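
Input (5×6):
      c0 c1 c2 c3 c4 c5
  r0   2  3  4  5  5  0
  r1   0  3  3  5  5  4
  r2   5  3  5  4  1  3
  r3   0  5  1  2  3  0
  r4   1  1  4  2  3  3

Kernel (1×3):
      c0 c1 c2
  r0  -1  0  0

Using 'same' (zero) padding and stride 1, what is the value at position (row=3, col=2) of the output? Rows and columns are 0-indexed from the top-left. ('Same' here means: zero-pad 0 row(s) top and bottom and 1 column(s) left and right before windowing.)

-5

The receptive field on the zero-padded input at this output position is [5 1 2]. Elementwise product with the kernel and sum: 5·-1.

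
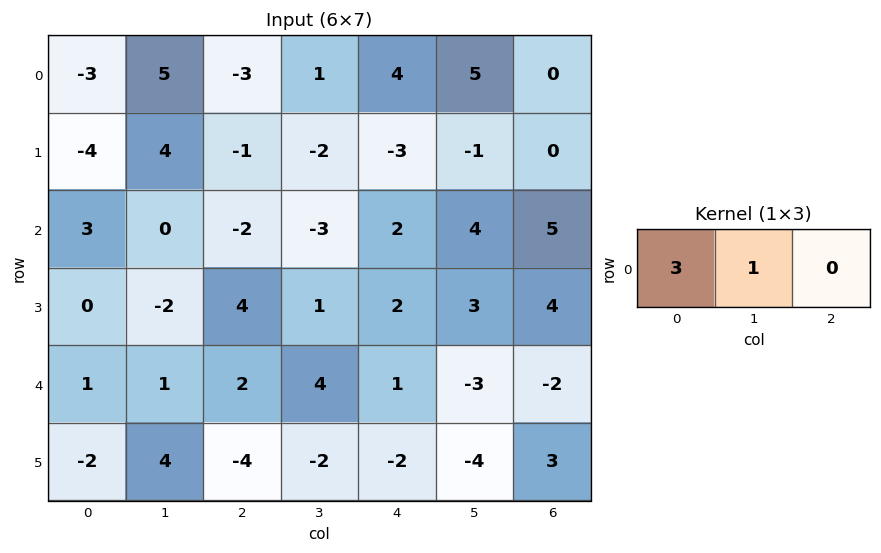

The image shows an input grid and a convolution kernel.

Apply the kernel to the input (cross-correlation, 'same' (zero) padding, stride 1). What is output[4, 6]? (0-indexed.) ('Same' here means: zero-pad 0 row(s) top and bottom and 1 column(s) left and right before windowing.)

-11

The receptive field on the zero-padded input at this output position is [-3 -2 0]. Elementwise product with the kernel and sum: -3·3 + -2·1.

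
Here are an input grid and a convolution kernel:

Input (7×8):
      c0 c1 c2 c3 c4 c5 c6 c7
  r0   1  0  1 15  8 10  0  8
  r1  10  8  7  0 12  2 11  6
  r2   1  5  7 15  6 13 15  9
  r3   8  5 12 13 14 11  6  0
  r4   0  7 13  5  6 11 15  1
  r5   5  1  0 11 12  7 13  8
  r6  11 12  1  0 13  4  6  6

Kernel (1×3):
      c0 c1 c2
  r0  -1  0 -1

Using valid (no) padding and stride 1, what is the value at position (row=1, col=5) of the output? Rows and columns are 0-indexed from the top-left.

-8

The receptive field on the input at this output position is [2 11 6]. Elementwise product with the kernel and sum: 2·-1 + 6·-1.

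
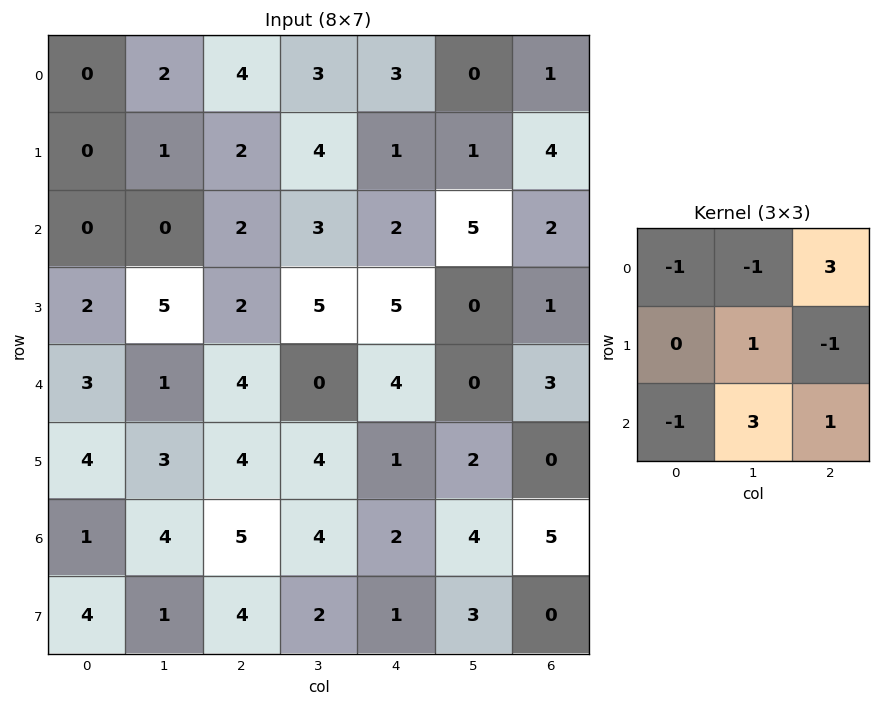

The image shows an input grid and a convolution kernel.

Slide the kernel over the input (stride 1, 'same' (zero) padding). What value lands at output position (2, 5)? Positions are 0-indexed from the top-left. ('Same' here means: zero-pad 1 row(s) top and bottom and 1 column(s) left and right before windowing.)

9

The receptive field on the zero-padded input at this output position is [1 1 4 / 2 5 2 / 5 0 1]. Elementwise product with the kernel and sum: 1·-1 + 1·-1 + 4·3 + 5·1 + 2·-1 + 5·-1 + 0·3 + 1·1.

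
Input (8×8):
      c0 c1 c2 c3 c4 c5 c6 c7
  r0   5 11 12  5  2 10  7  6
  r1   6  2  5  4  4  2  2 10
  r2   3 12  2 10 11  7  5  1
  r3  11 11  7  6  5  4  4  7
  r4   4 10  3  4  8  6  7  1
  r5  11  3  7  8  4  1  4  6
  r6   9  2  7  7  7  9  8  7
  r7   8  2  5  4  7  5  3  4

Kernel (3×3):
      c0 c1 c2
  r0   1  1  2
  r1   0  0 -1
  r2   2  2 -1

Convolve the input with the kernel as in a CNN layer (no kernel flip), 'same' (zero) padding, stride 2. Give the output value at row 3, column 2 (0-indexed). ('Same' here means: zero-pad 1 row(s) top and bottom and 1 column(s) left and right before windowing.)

22

The receptive field on the zero-padded input at this output position is [8 4 1 / 7 7 9 / 4 7 5]. Elementwise product with the kernel and sum: 8·1 + 4·1 + 1·2 + 9·-1 + 4·2 + 7·2 + 5·-1.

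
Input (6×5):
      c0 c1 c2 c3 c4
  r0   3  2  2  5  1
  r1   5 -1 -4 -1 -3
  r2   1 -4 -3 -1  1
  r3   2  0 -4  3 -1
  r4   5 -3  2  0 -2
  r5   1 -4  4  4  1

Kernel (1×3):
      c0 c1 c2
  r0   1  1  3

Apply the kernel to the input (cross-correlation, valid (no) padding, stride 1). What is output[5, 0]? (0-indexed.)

9

The receptive field on the input at this output position is [1 -4 4]. Elementwise product with the kernel and sum: 1·1 + -4·1 + 4·3.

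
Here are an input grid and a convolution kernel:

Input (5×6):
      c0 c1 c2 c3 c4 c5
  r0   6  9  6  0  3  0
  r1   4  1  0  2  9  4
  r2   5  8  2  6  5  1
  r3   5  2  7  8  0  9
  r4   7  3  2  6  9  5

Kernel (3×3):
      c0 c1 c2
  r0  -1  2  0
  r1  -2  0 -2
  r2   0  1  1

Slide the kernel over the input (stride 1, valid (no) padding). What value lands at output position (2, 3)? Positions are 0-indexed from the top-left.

The receptive field on the input at this output position is [6 5 1 / 8 0 9 / 6 9 5]. Elementwise product with the kernel and sum: 6·-1 + 5·2 + 8·-2 + 9·-2 + 9·1 + 5·1.

-16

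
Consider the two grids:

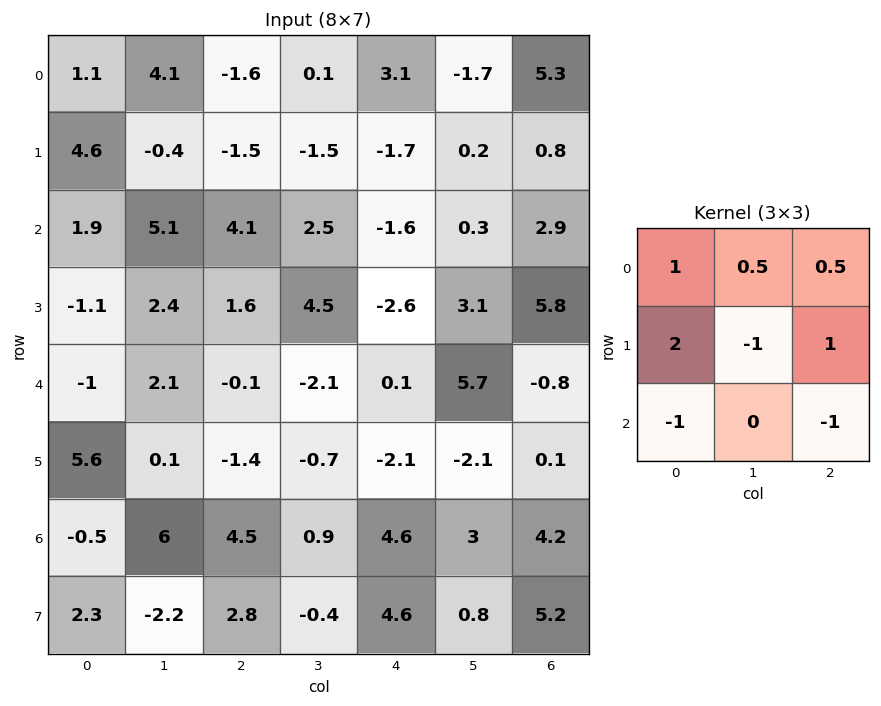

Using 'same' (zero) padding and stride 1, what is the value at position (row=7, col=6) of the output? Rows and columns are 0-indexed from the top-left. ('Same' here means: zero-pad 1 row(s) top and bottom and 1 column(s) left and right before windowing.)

The receptive field on the zero-padded input at this output position is [3 4.2 0 / 0.8 5.2 0 / 0 0 0]. Elementwise product with the kernel and sum: 3·1 + 4.2·0.5 + 0·0.5 + 0.8·2 + 5.2·-1 + 0·1 + 0·-1 + 0·-1.

1.5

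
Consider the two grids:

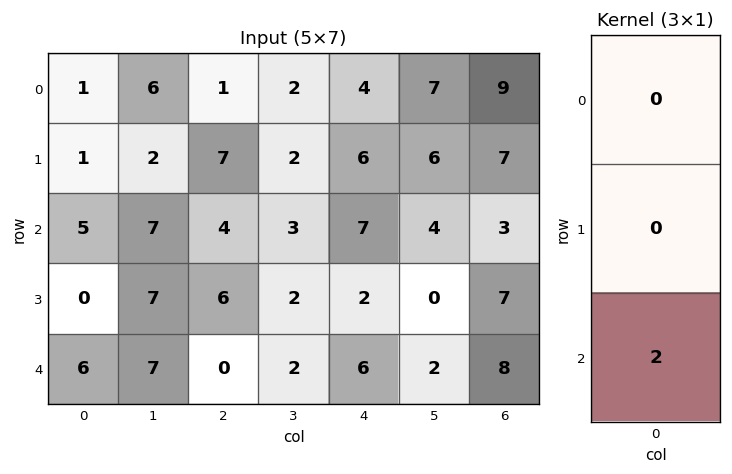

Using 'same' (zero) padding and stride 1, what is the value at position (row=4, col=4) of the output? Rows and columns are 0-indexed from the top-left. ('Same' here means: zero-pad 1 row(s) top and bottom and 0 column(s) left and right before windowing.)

The receptive field on the zero-padded input at this output position is [2 / 6 / 0]. Elementwise product with the kernel and sum: 0·2.

0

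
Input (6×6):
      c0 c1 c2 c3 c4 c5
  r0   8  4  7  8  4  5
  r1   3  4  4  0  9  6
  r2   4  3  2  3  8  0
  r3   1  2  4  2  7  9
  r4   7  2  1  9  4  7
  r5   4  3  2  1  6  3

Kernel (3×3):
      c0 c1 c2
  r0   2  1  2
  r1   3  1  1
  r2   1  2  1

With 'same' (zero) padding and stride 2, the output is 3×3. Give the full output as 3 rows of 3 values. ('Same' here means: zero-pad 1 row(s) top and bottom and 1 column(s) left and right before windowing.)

22 39 57
22 38 63
25 36 83

Output[0,0]: The receptive field on the zero-padded input at this output position is [0 0 0 / 0 8 4 / 0 3 4]. Elementwise product with the kernel and sum: 0·2 + 0·1 + 0·2 + 0·3 + 8·1 + 4·1 + 0·1 + 3·2 + 4·1.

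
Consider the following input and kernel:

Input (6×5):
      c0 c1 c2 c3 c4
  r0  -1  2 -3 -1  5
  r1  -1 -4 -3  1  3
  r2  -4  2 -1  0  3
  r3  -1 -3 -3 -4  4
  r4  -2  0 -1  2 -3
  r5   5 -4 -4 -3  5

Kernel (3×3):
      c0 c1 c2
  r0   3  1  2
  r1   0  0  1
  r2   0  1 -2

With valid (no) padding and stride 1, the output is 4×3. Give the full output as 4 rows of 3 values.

-6 1 -3
-11 -8 -11
-13 -4 15
-9 -16 -21

Output[0,0]: The receptive field on the input at this output position is [-1 2 -3 / -1 -4 -3 / -4 2 -1]. Elementwise product with the kernel and sum: -1·3 + 2·1 + -3·2 + -3·1 + 2·1 + -1·-2.
Output[0,1]: The receptive field on the input at this output position is [2 -3 -1 / -4 -3 1 / 2 -1 0]. Elementwise product with the kernel and sum: 2·3 + -3·1 + -1·2 + 1·1 + -1·1 + 0·-2.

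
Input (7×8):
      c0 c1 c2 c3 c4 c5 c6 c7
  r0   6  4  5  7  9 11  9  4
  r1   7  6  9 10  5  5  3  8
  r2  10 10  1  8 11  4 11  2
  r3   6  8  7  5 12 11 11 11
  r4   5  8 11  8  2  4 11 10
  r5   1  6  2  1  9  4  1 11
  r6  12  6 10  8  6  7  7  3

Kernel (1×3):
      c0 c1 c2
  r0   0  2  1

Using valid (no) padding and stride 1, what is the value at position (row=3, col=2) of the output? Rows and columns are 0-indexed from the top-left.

22

The receptive field on the input at this output position is [7 5 12]. Elementwise product with the kernel and sum: 5·2 + 12·1.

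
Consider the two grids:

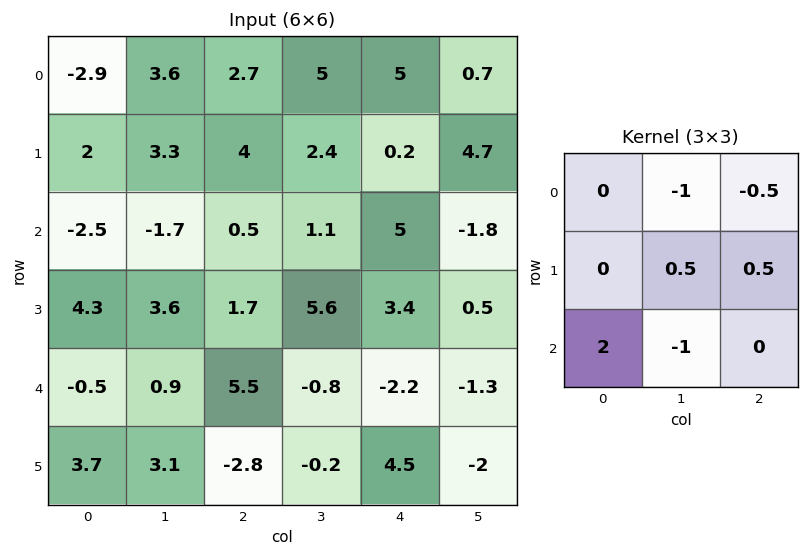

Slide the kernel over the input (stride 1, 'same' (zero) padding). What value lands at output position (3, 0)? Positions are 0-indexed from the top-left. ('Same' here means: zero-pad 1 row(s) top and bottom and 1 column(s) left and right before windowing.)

7.8

The receptive field on the zero-padded input at this output position is [0 -2.5 -1.7 / 0 4.3 3.6 / 0 -0.5 0.9]. Elementwise product with the kernel and sum: -2.5·-1 + -1.7·-0.5 + 4.3·0.5 + 3.6·0.5 + 0·2 + -0.5·-1.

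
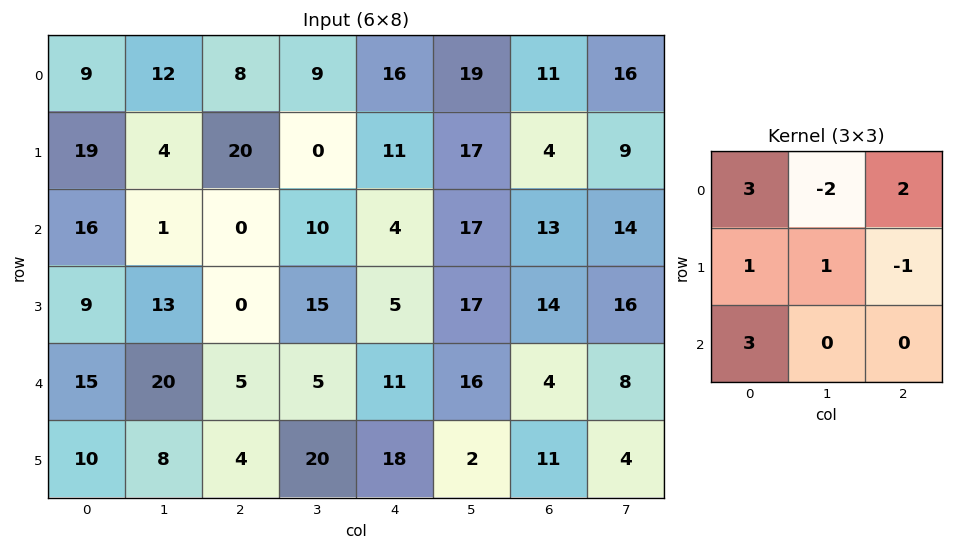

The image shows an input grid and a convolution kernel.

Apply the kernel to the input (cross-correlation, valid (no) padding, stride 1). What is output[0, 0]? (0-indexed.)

The receptive field on the input at this output position is [9 12 8 / 19 4 20 / 16 1 0]. Elementwise product with the kernel and sum: 9·3 + 12·-2 + 8·2 + 19·1 + 4·1 + 20·-1 + 16·3.

70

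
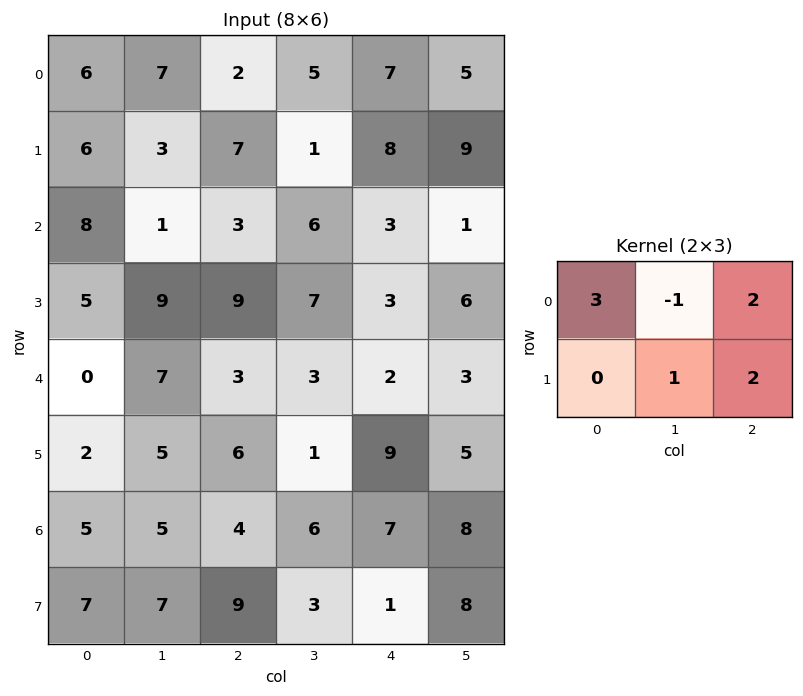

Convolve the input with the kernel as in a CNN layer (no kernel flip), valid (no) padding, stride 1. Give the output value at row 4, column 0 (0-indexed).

The receptive field on the input at this output position is [0 7 3 / 2 5 6]. Elementwise product with the kernel and sum: 0·3 + 7·-1 + 3·2 + 5·1 + 6·2.

16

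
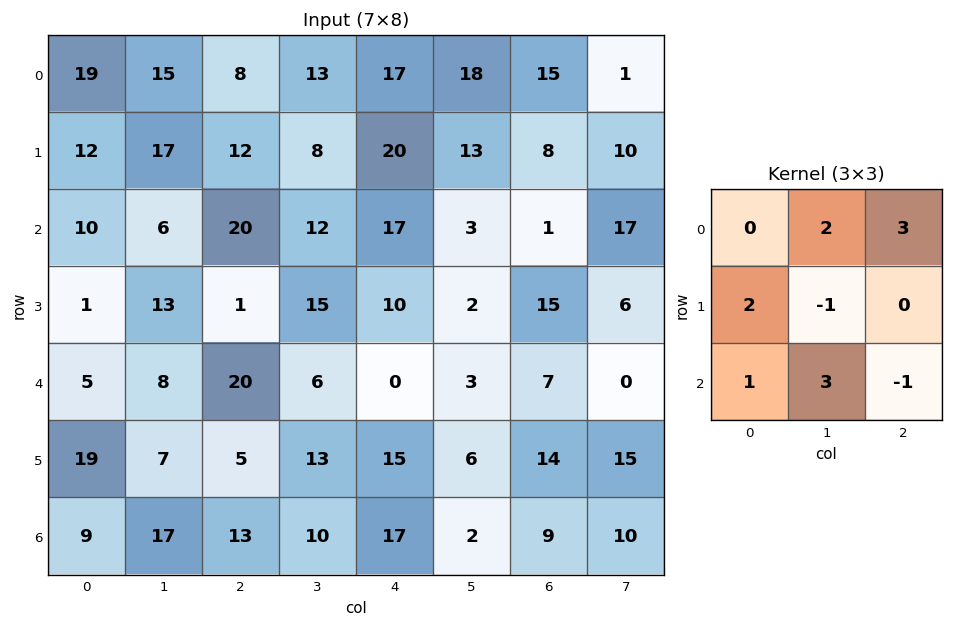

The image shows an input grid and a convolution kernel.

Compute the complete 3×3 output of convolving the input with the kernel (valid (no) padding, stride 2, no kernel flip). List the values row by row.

Output[0,0]: The receptive field on the input at this output position is [19 15 8 / 12 17 12 / 10 6 20]. Elementwise product with the kernel and sum: 15·2 + 8·3 + 12·2 + 17·-1 + 10·1 + 6·3 + 20·-1.
Output[0,1]: The receptive field on the input at this output position is [8 13 17 / 12 8 20 / 20 12 17]. Elementwise product with the kernel and sum: 13·2 + 17·3 + 12·2 + 8·-1 + 20·1 + 12·3 + 17·-1.

69 132 133
70 100 29
154 35 65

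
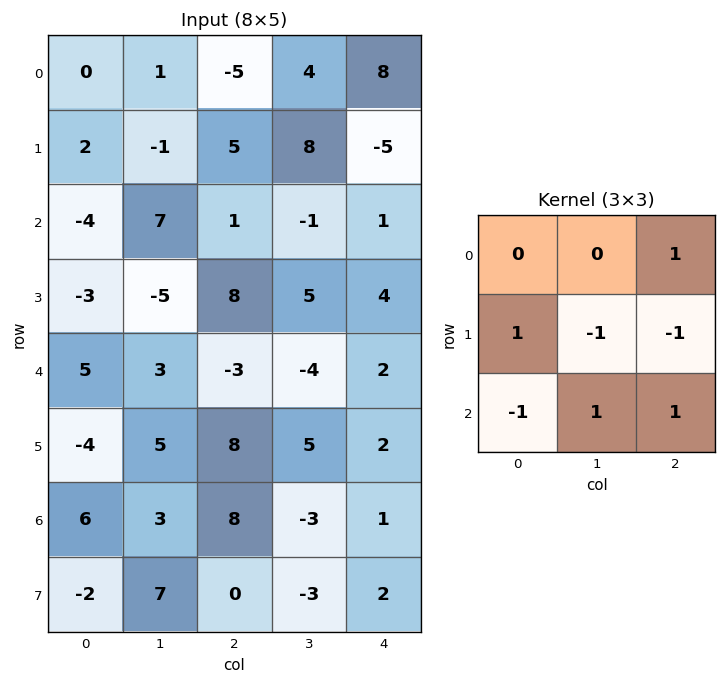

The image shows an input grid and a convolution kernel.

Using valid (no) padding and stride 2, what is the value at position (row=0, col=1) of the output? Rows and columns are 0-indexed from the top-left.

The receptive field on the input at this output position is [-5 4 8 / 5 8 -5 / 1 -1 1]. Elementwise product with the kernel and sum: 8·1 + 5·1 + 8·-1 + -5·-1 + 1·-1 + -1·1 + 1·1.

9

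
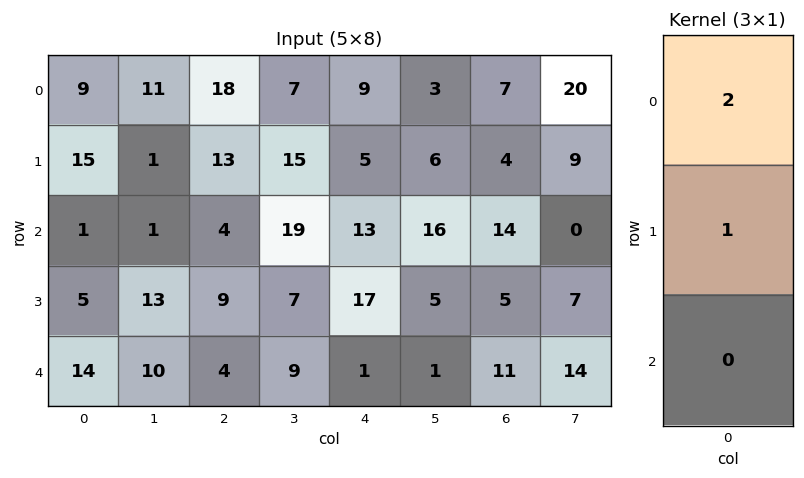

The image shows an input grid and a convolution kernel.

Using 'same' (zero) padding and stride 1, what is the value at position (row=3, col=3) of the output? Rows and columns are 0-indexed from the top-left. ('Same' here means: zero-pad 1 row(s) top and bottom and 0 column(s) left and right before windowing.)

The receptive field on the zero-padded input at this output position is [19 / 7 / 9]. Elementwise product with the kernel and sum: 19·2 + 7·1.

45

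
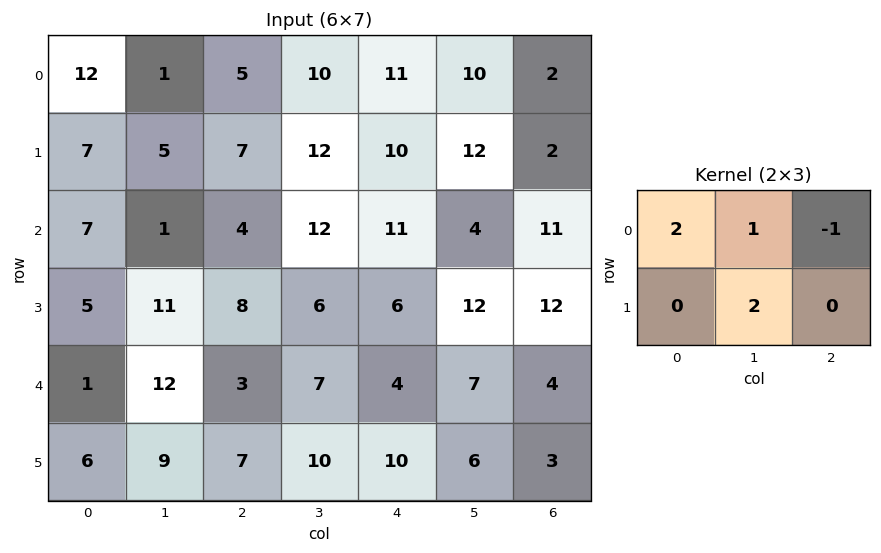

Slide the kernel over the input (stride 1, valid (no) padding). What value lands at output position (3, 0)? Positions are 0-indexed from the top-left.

The receptive field on the input at this output position is [5 11 8 / 1 12 3]. Elementwise product with the kernel and sum: 5·2 + 11·1 + 8·-1 + 12·2.

37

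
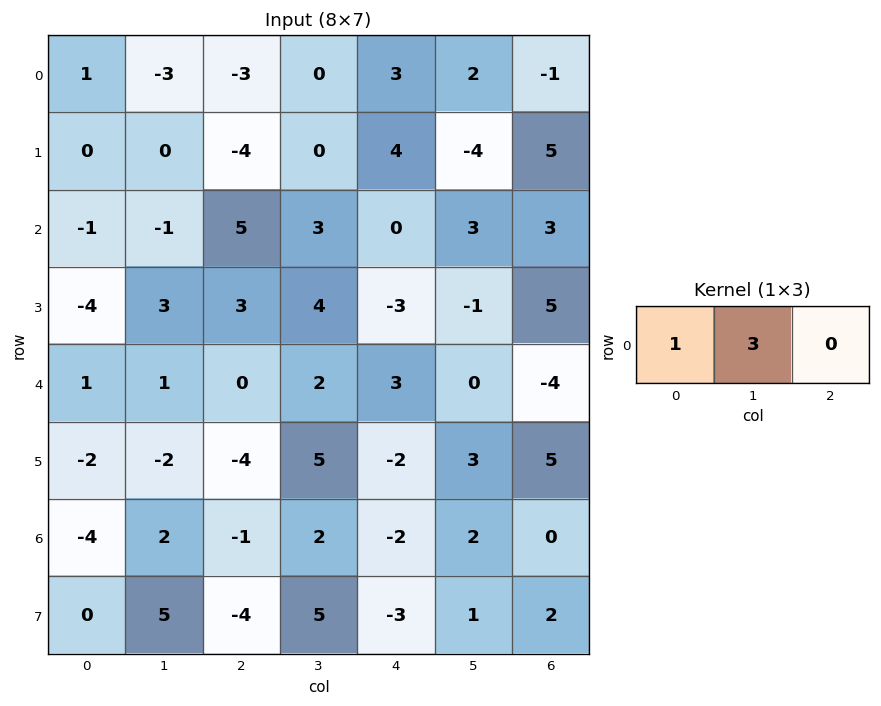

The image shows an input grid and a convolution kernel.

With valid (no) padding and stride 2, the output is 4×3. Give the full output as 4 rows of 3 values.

-8 -3 9
-4 14 9
4 6 3
2 5 4

Output[0,0]: The receptive field on the input at this output position is [1 -3 -3]. Elementwise product with the kernel and sum: 1·1 + -3·3.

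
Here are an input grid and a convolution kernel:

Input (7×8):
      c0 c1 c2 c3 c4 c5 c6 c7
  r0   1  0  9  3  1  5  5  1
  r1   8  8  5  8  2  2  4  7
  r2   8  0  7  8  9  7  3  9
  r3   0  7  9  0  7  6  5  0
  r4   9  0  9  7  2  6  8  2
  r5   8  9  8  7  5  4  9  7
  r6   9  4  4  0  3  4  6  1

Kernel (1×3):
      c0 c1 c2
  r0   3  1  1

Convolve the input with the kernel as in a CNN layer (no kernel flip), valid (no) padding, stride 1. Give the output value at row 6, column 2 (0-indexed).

The receptive field on the input at this output position is [4 0 3]. Elementwise product with the kernel and sum: 4·3 + 0·1 + 3·1.

15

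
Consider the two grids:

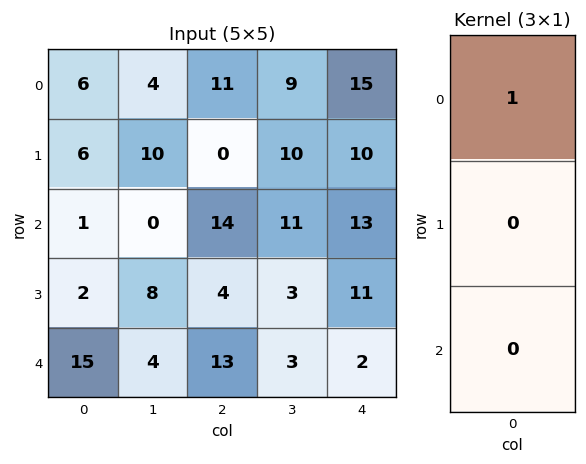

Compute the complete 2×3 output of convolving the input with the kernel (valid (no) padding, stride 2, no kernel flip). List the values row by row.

6 11 15
1 14 13

Output[0,0]: The receptive field on the input at this output position is [6 / 6 / 1]. Elementwise product with the kernel and sum: 6·1.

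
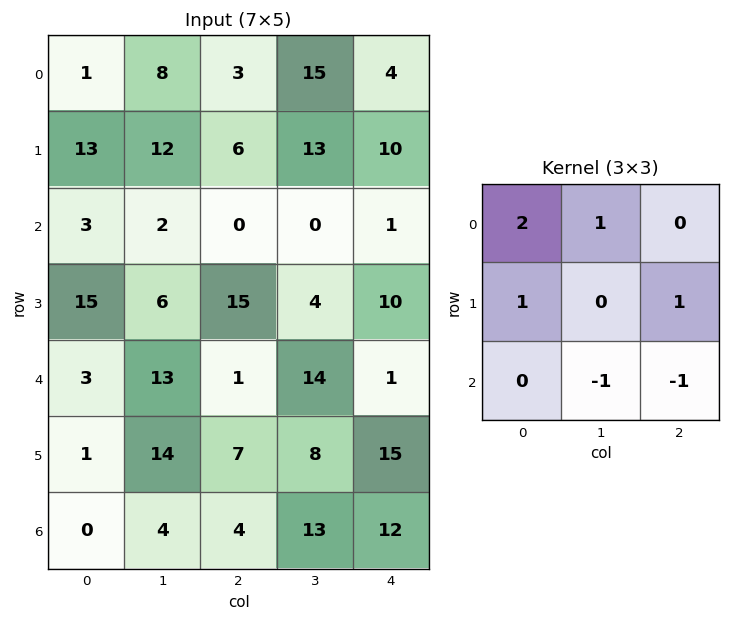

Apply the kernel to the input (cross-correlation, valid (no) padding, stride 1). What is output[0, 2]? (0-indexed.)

The receptive field on the input at this output position is [3 15 4 / 6 13 10 / 0 0 1]. Elementwise product with the kernel and sum: 3·2 + 15·1 + 6·1 + 10·1 + 0·-1 + 1·-1.

36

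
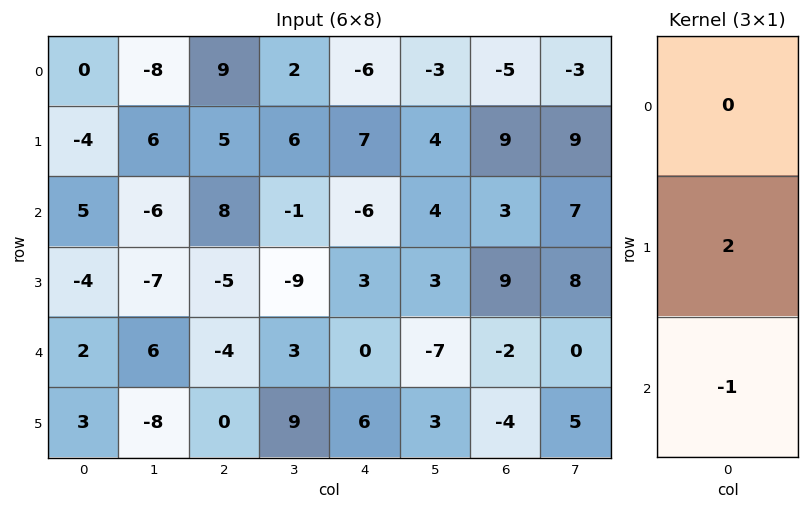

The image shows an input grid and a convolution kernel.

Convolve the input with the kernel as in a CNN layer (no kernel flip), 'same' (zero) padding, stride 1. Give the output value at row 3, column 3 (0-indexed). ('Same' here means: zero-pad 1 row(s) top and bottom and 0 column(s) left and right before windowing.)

The receptive field on the zero-padded input at this output position is [-1 / -9 / 3]. Elementwise product with the kernel and sum: -9·2 + 3·-1.

-21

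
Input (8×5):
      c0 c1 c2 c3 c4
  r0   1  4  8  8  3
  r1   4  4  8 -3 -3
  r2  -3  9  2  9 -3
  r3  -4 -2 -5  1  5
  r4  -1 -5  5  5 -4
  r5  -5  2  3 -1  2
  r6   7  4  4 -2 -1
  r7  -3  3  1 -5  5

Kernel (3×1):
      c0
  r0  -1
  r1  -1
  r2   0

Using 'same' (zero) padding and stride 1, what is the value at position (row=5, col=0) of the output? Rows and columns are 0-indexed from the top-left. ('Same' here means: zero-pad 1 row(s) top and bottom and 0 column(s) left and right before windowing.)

6

The receptive field on the zero-padded input at this output position is [-1 / -5 / 7]. Elementwise product with the kernel and sum: -1·-1 + -5·-1.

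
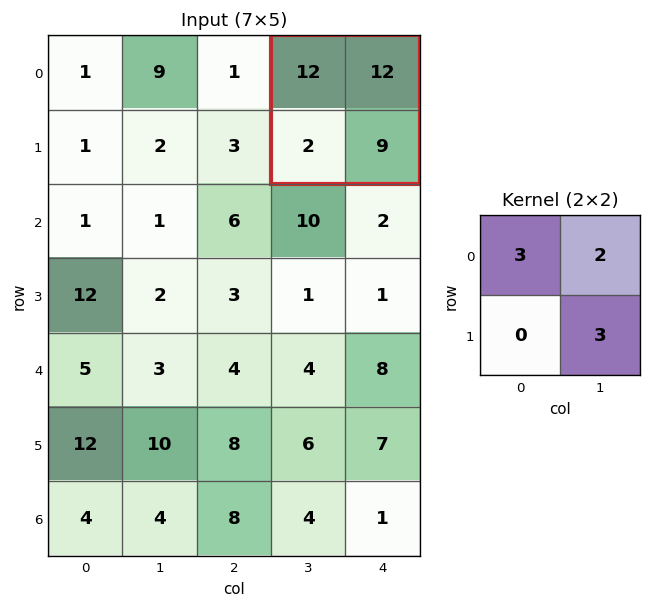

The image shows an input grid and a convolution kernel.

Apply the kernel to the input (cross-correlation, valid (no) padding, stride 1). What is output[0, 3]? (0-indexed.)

87

The receptive field on the input at this output position is [12 12 / 2 9]. Elementwise product with the kernel and sum: 12·3 + 12·2 + 9·3.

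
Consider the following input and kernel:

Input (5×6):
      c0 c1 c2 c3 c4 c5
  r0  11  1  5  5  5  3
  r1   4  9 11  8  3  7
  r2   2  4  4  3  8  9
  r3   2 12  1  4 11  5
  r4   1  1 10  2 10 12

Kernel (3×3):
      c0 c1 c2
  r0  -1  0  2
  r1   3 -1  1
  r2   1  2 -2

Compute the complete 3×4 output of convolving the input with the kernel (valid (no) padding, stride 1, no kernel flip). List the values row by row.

15 39 27 30
48 24 -1 32
-16 58 16 19

Output[0,0]: The receptive field on the input at this output position is [11 1 5 / 4 9 11 / 2 4 4]. Elementwise product with the kernel and sum: 11·-1 + 5·2 + 4·3 + 9·-1 + 11·1 + 2·1 + 4·2 + 4·-2.
Output[0,1]: The receptive field on the input at this output position is [1 5 5 / 9 11 8 / 4 4 3]. Elementwise product with the kernel and sum: 1·-1 + 5·2 + 9·3 + 11·-1 + 8·1 + 4·1 + 4·2 + 3·-2.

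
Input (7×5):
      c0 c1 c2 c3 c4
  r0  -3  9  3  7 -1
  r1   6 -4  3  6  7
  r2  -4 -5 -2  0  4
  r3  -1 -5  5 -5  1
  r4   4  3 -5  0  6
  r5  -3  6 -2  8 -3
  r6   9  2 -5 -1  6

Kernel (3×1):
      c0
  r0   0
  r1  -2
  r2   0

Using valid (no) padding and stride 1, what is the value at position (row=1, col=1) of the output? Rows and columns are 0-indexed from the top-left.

10

The receptive field on the input at this output position is [-4 / -5 / -5]. Elementwise product with the kernel and sum: -5·-2.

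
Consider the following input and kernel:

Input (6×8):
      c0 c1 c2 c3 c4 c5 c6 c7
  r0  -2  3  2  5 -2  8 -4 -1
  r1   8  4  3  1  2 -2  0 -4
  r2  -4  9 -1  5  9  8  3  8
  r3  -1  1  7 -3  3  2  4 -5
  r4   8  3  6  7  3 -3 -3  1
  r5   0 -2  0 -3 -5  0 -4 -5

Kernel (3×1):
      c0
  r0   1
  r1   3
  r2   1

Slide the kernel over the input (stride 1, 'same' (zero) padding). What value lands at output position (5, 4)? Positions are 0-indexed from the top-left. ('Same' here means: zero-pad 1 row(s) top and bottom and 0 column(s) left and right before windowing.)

The receptive field on the zero-padded input at this output position is [3 / -5 / 0]. Elementwise product with the kernel and sum: 3·1 + -5·3 + 0·1.

-12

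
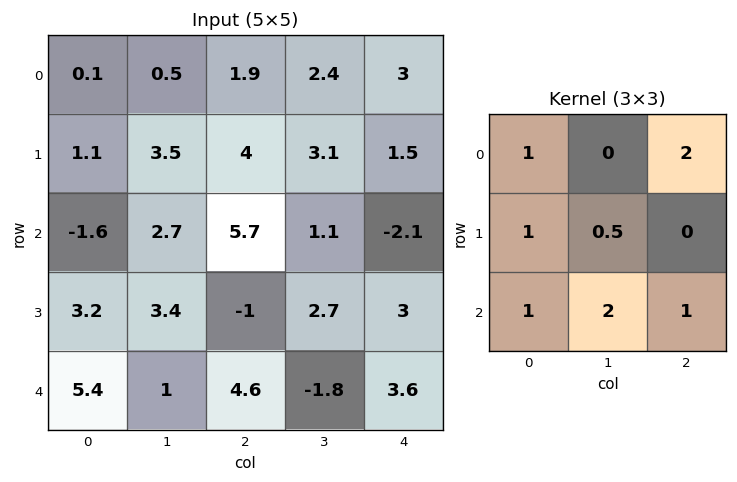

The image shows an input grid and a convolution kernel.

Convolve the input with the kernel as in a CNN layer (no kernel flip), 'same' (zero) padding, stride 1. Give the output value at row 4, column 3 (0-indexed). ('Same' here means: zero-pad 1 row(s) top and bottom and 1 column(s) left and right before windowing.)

8.7

The receptive field on the zero-padded input at this output position is [-1 2.7 3 / 4.6 -1.8 3.6 / 0 0 0]. Elementwise product with the kernel and sum: -1·1 + 3·2 + 4.6·1 + -1.8·0.5 + 0·1 + 0·2 + 0·1.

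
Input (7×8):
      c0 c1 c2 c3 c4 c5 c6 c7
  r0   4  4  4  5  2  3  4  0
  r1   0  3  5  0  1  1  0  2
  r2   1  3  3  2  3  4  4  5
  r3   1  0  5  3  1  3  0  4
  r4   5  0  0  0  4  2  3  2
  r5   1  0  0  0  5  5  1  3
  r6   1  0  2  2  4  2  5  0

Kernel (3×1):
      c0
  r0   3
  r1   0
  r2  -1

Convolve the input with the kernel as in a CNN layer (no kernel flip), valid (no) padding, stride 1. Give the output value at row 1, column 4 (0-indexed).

The receptive field on the input at this output position is [1 / 3 / 1]. Elementwise product with the kernel and sum: 1·3 + 1·-1.

2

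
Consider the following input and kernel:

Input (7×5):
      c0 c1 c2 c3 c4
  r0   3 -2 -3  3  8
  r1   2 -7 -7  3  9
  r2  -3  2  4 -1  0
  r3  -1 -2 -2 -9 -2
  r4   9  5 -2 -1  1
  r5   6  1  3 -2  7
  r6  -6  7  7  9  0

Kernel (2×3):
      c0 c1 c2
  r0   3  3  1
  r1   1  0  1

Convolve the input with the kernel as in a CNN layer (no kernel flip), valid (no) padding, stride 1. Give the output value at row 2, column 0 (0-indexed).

-2

The receptive field on the input at this output position is [-3 2 4 / -1 -2 -2]. Elementwise product with the kernel and sum: -3·3 + 2·3 + 4·1 + -1·1 + -2·1.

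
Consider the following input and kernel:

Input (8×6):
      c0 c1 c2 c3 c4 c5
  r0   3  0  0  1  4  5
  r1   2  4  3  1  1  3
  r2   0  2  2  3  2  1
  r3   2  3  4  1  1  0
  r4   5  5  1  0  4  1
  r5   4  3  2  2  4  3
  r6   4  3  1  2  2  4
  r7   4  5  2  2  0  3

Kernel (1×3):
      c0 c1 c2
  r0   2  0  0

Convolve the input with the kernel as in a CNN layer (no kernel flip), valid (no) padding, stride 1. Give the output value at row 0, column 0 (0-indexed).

6

The receptive field on the input at this output position is [3 0 0]. Elementwise product with the kernel and sum: 3·2.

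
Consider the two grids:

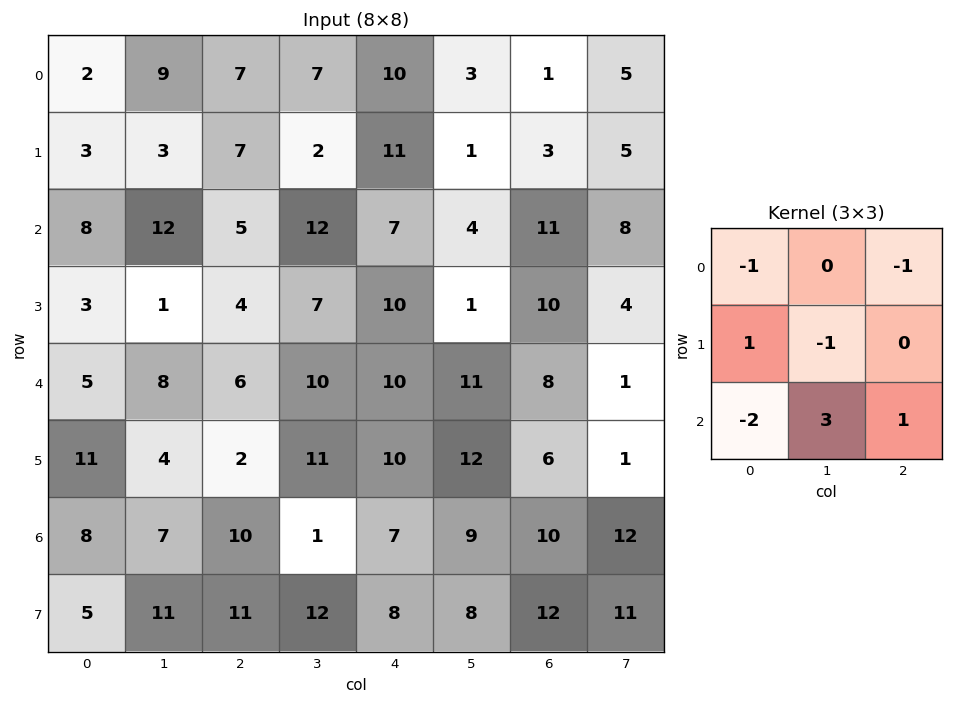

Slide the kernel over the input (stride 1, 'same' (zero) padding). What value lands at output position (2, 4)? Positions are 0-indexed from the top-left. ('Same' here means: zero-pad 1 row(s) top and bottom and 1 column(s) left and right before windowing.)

19

The receptive field on the zero-padded input at this output position is [2 11 1 / 12 7 4 / 7 10 1]. Elementwise product with the kernel and sum: 2·-1 + 1·-1 + 12·1 + 7·-1 + 7·-2 + 10·3 + 1·1.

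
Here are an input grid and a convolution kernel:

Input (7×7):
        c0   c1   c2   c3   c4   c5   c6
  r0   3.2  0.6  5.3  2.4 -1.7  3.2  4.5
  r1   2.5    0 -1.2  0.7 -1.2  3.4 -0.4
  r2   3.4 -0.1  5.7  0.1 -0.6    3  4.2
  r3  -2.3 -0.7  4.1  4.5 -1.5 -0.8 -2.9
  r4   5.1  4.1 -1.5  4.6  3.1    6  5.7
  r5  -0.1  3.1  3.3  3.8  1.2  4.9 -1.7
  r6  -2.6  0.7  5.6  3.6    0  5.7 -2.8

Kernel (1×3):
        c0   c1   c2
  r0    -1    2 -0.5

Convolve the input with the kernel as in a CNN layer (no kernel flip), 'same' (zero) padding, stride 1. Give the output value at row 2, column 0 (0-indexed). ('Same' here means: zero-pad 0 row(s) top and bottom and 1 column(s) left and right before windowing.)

6.85

The receptive field on the zero-padded input at this output position is [0 3.4 -0.1]. Elementwise product with the kernel and sum: 0·-1 + 3.4·2 + -0.1·-0.5.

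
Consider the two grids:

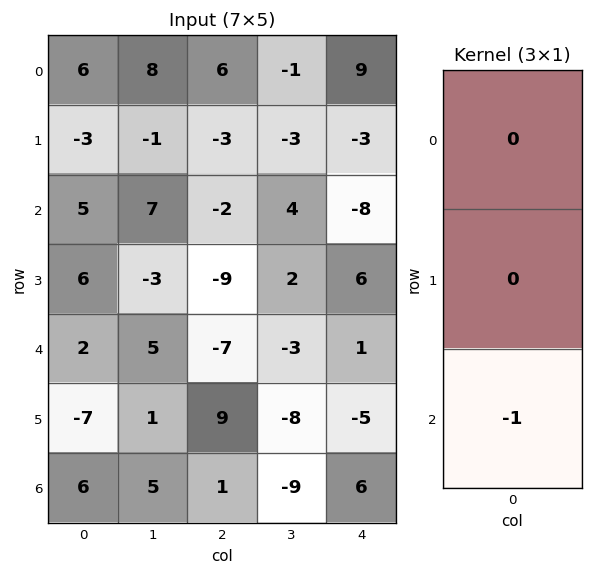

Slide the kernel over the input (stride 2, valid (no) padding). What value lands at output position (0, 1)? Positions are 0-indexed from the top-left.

The receptive field on the input at this output position is [6 / -3 / -2]. Elementwise product with the kernel and sum: -2·-1.

2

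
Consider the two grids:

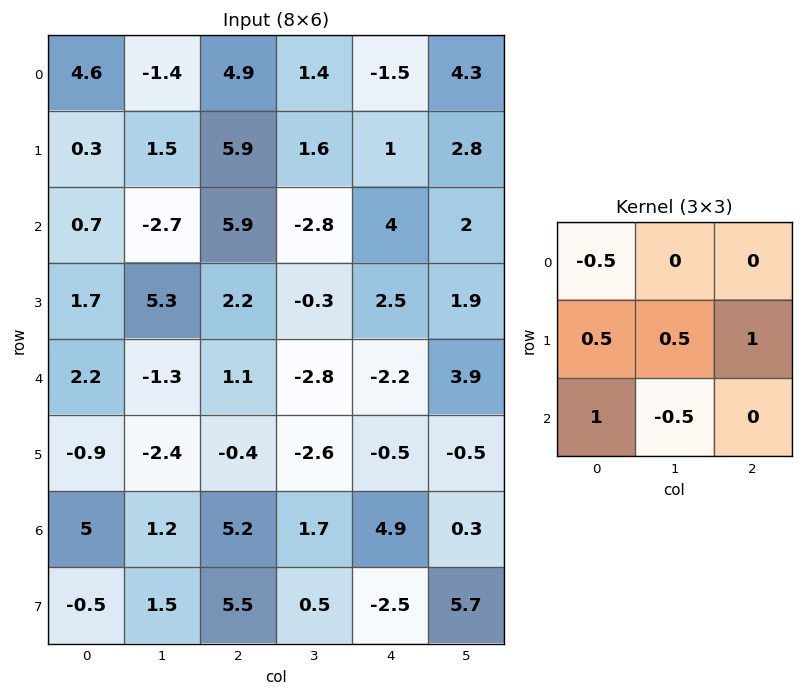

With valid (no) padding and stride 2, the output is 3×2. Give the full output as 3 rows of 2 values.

6.55 9.6
8.2 3
1.25 1.8

Output[0,0]: The receptive field on the input at this output position is [4.6 -1.4 4.9 / 0.3 1.5 5.9 / 0.7 -2.7 5.9]. Elementwise product with the kernel and sum: 4.6·-0.5 + 0.3·0.5 + 1.5·0.5 + 5.9·1 + 0.7·1 + -2.7·-0.5.
Output[0,1]: The receptive field on the input at this output position is [4.9 1.4 -1.5 / 5.9 1.6 1 / 5.9 -2.8 4]. Elementwise product with the kernel and sum: 4.9·-0.5 + 5.9·0.5 + 1.6·0.5 + 1·1 + 5.9·1 + -2.8·-0.5.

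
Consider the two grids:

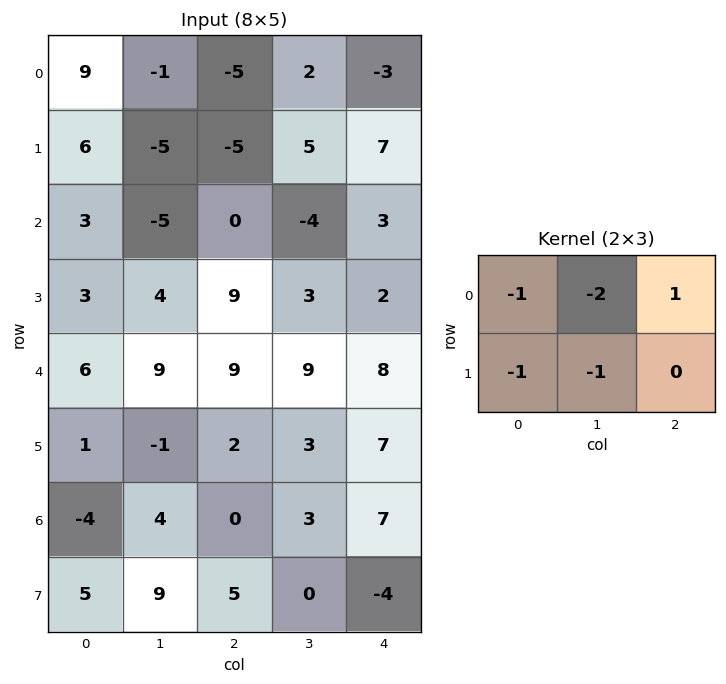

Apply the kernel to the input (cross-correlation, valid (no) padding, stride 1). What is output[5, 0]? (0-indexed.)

The receptive field on the input at this output position is [1 -1 2 / -4 4 0]. Elementwise product with the kernel and sum: 1·-1 + -1·-2 + 2·1 + -4·-1 + 4·-1.

3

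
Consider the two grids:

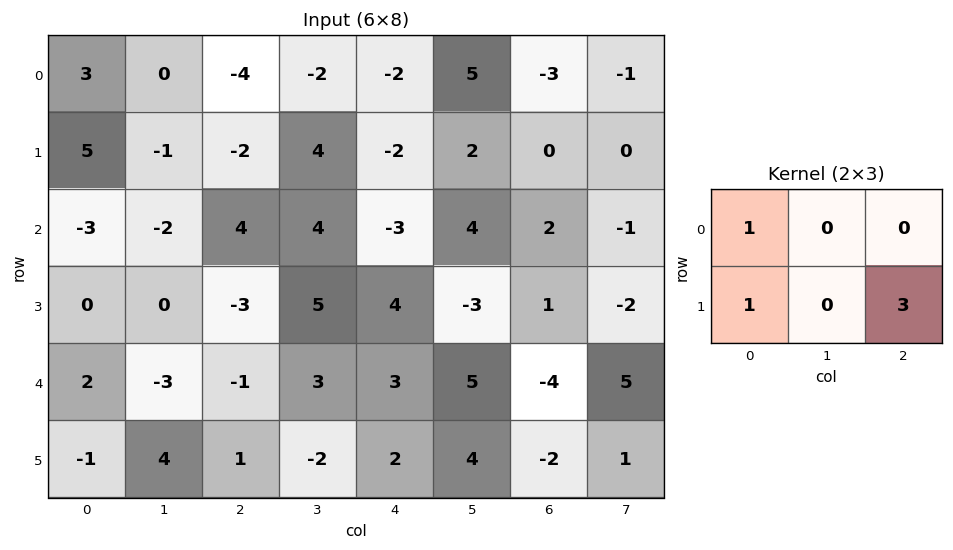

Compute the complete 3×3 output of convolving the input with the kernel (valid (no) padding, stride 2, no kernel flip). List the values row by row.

Output[0,0]: The receptive field on the input at this output position is [3 0 -4 / 5 -1 -2]. Elementwise product with the kernel and sum: 3·1 + 5·1 + -2·3.
Output[0,1]: The receptive field on the input at this output position is [-4 -2 -2 / -2 4 -2]. Elementwise product with the kernel and sum: -4·1 + -2·1 + -2·3.

2 -12 -4
-12 13 4
4 6 -1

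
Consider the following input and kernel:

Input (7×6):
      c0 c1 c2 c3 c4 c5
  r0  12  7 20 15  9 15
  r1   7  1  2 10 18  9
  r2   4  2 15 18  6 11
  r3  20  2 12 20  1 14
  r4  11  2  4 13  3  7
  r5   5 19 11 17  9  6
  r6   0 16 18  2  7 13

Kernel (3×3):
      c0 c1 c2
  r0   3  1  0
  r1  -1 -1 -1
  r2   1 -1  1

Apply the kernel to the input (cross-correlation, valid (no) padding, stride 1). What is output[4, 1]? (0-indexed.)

-37

The receptive field on the input at this output position is [2 4 13 / 19 11 17 / 16 18 2]. Elementwise product with the kernel and sum: 2·3 + 4·1 + 19·-1 + 11·-1 + 17·-1 + 16·1 + 18·-1 + 2·1.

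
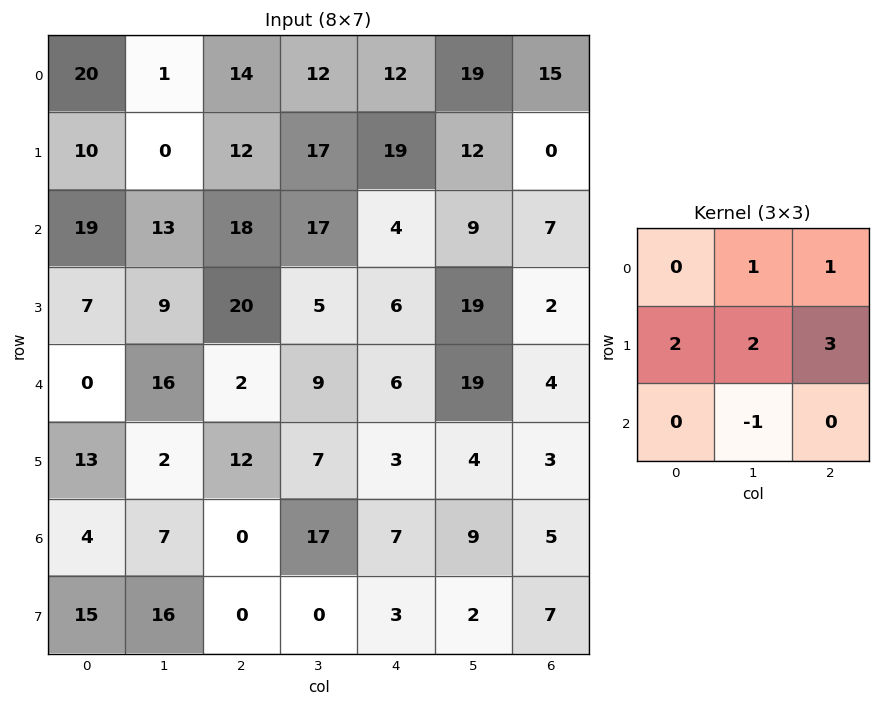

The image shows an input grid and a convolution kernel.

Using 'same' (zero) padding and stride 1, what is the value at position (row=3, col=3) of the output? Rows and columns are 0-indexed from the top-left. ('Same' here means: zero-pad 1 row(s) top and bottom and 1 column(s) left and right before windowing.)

80

The receptive field on the zero-padded input at this output position is [18 17 4 / 20 5 6 / 2 9 6]. Elementwise product with the kernel and sum: 17·1 + 4·1 + 20·2 + 5·2 + 6·3 + 9·-1.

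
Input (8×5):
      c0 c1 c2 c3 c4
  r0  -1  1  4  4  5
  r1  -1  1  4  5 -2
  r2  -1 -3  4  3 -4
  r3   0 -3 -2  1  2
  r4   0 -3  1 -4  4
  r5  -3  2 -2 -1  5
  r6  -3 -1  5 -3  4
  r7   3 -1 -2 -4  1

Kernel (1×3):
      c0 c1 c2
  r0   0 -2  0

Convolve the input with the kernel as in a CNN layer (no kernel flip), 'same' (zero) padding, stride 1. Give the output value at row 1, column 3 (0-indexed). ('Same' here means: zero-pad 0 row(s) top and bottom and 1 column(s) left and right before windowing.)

The receptive field on the zero-padded input at this output position is [4 5 -2]. Elementwise product with the kernel and sum: 5·-2.

-10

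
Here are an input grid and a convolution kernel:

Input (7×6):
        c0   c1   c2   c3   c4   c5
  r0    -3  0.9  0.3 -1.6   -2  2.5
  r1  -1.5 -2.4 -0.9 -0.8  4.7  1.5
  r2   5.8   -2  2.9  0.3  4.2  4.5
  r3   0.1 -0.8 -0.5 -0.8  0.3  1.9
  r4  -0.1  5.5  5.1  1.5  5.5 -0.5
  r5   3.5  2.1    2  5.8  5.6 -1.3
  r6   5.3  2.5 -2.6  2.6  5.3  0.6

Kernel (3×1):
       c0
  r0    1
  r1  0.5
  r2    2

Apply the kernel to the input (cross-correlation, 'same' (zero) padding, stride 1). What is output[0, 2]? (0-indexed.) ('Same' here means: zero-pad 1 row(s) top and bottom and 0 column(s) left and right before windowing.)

-1.65

The receptive field on the zero-padded input at this output position is [0 / 0.3 / -0.9]. Elementwise product with the kernel and sum: 0·1 + 0.3·0.5 + -0.9·2.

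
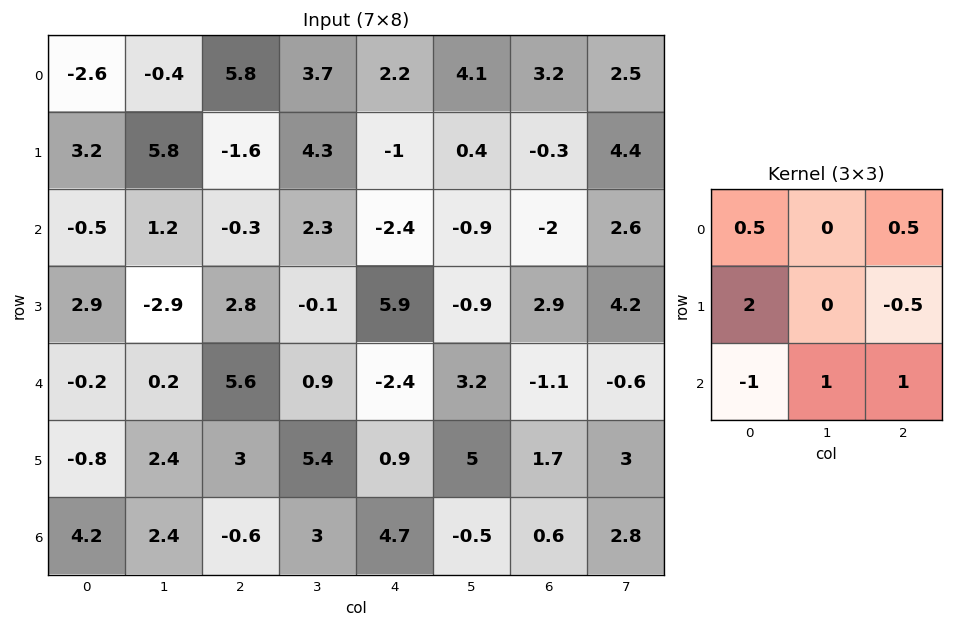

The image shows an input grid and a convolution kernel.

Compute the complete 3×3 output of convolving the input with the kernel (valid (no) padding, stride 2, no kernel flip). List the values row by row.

10.2 1.5 0.35
10 -5.8 12.65
-2.8 15.45 -5.4

Output[0,0]: The receptive field on the input at this output position is [-2.6 -0.4 5.8 / 3.2 5.8 -1.6 / -0.5 1.2 -0.3]. Elementwise product with the kernel and sum: -2.6·0.5 + 5.8·0.5 + 3.2·2 + -1.6·-0.5 + -0.5·-1 + 1.2·1 + -0.3·1.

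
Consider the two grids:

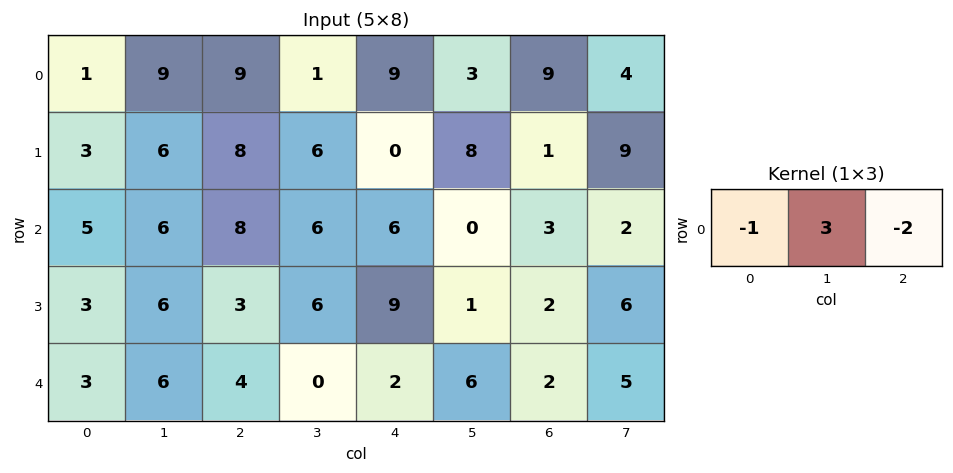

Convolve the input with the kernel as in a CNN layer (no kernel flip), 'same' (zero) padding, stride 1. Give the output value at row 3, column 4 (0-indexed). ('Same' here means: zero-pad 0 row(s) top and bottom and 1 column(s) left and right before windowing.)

19

The receptive field on the zero-padded input at this output position is [6 9 1]. Elementwise product with the kernel and sum: 6·-1 + 9·3 + 1·-2.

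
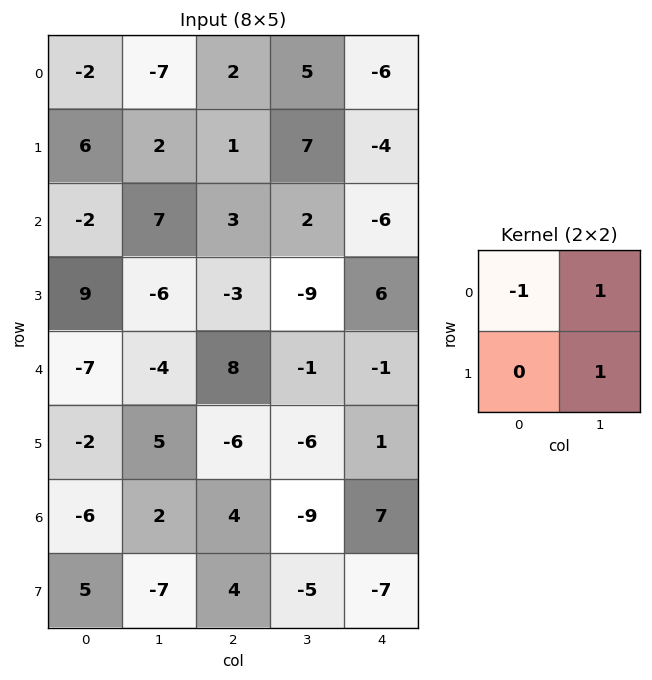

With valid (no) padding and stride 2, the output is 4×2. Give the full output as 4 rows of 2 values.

-3 10
3 -10
8 -15
1 -18

Output[0,0]: The receptive field on the input at this output position is [-2 -7 / 6 2]. Elementwise product with the kernel and sum: -2·-1 + -7·1 + 2·1.
Output[0,1]: The receptive field on the input at this output position is [2 5 / 1 7]. Elementwise product with the kernel and sum: 2·-1 + 5·1 + 7·1.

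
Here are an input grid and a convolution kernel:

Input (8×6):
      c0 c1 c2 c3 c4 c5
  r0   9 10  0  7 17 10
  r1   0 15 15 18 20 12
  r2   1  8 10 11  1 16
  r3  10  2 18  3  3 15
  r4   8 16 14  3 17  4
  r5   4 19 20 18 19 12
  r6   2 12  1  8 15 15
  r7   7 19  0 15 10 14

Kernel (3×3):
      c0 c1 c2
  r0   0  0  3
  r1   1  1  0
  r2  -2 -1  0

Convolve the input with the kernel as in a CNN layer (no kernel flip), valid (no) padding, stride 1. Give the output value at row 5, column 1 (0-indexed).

29

The receptive field on the input at this output position is [19 20 18 / 12 1 8 / 19 0 15]. Elementwise product with the kernel and sum: 18·3 + 12·1 + 1·1 + 19·-2 + 0·-1.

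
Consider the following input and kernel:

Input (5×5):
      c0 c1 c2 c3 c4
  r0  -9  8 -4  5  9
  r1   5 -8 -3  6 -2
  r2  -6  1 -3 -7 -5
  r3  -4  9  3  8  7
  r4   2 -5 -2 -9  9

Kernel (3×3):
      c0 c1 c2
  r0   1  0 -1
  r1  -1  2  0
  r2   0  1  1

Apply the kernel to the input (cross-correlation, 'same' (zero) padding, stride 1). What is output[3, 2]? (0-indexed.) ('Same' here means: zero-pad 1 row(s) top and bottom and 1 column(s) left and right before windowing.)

The receptive field on the zero-padded input at this output position is [1 -3 -7 / 9 3 8 / -5 -2 -9]. Elementwise product with the kernel and sum: 1·1 + -7·-1 + 9·-1 + 3·2 + -2·1 + -9·1.

-6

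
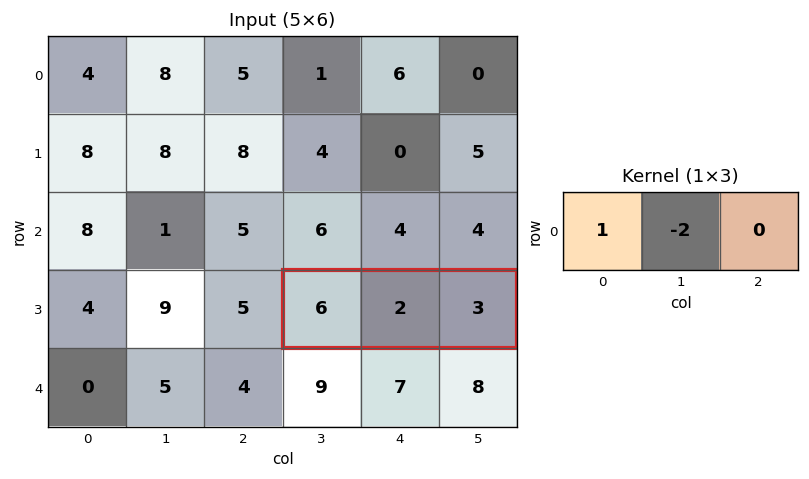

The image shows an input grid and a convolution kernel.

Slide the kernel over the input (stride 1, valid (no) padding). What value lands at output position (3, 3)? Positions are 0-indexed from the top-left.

2

The receptive field on the input at this output position is [6 2 3]. Elementwise product with the kernel and sum: 6·1 + 2·-2.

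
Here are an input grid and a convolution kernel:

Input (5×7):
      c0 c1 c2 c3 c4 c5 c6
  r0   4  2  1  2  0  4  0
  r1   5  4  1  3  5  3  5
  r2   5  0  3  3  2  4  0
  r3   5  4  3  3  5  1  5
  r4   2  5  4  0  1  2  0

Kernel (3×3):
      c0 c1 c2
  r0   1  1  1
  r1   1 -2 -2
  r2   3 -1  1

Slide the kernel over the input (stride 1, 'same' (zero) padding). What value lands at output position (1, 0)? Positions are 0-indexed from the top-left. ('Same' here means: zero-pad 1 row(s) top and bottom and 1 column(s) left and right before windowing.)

The receptive field on the zero-padded input at this output position is [0 4 2 / 0 5 4 / 0 5 0]. Elementwise product with the kernel and sum: 0·1 + 4·1 + 2·1 + 0·1 + 5·-2 + 4·-2 + 0·3 + 5·-1 + 0·1.

-17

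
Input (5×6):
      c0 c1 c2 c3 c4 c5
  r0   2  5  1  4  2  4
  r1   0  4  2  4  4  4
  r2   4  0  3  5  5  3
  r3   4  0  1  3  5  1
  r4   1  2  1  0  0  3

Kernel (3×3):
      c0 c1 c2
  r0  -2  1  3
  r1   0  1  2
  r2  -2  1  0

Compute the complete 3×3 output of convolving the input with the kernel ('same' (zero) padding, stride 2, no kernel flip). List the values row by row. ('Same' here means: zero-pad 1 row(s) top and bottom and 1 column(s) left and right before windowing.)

Output[0,0]: The receptive field on the zero-padded input at this output position is [0 0 0 / 0 2 5 / 0 0 4]. Elementwise product with the kernel and sum: 0·-2 + 0·1 + 0·3 + 2·1 + 5·2 + 0·-2 + 0·1.
Output[0,1]: The receptive field on the zero-padded input at this output position is [0 0 0 / 5 1 4 / 4 2 4]. Elementwise product with the kernel and sum: 0·-2 + 0·1 + 0·3 + 1·1 + 4·2 + 4·-2 + 2·1.

12 3 6
20 20 18
9 11 8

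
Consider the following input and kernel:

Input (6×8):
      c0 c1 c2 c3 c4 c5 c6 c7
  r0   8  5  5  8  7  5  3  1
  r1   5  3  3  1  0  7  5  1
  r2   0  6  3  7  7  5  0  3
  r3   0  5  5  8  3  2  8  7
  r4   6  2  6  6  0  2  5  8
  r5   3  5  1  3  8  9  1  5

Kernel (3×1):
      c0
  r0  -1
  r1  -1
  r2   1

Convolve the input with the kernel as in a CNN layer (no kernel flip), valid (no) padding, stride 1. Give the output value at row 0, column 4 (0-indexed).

The receptive field on the input at this output position is [7 / 0 / 7]. Elementwise product with the kernel and sum: 7·-1 + 0·-1 + 7·1.

0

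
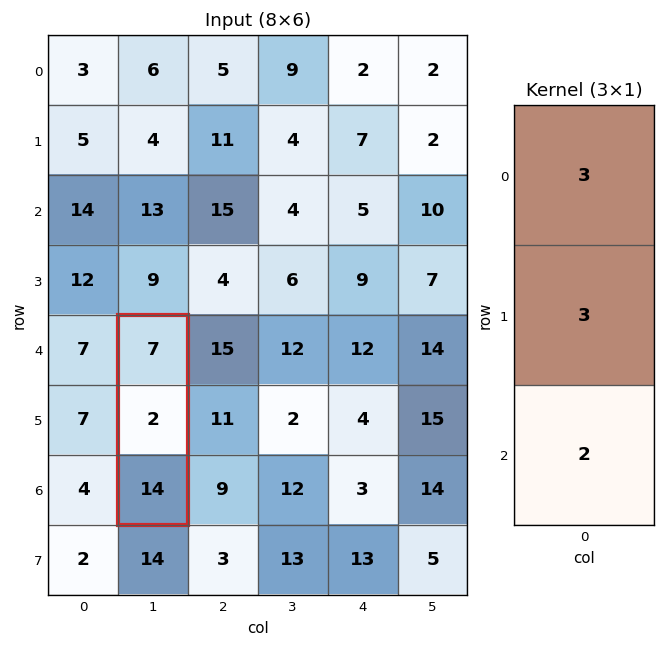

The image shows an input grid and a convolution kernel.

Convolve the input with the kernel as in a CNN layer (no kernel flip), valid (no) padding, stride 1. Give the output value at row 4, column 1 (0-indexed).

55

The receptive field on the input at this output position is [7 / 2 / 14]. Elementwise product with the kernel and sum: 7·3 + 2·3 + 14·2.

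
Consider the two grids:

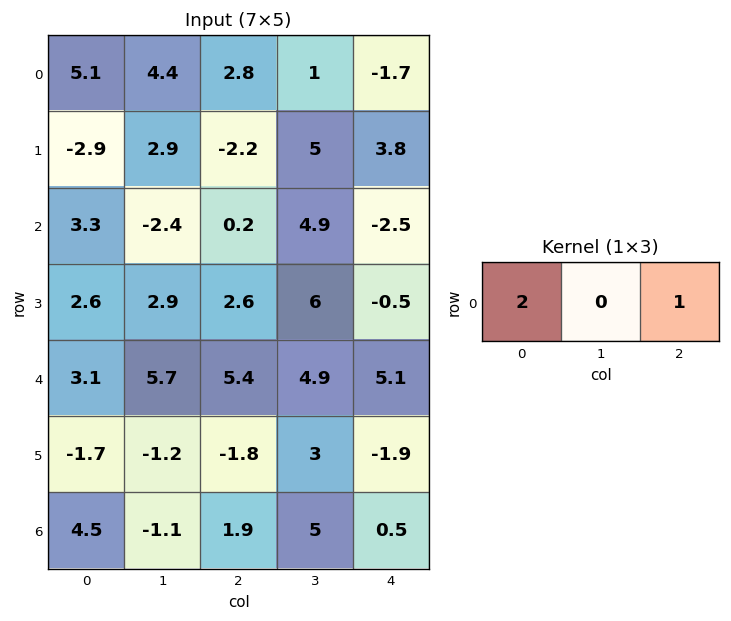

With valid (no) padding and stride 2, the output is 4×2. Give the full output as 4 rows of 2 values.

13 3.9
6.8 -2.1
11.6 15.9
10.9 4.3

Output[0,0]: The receptive field on the input at this output position is [5.1 4.4 2.8]. Elementwise product with the kernel and sum: 5.1·2 + 2.8·1.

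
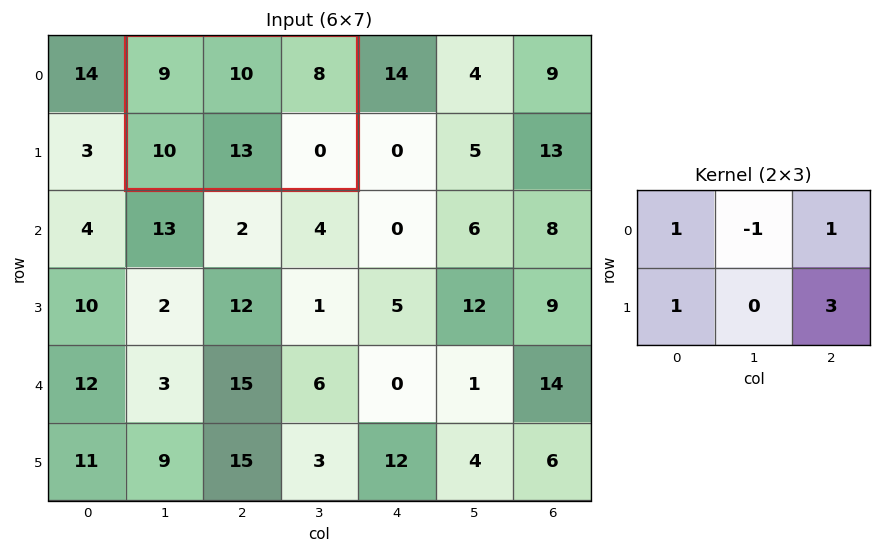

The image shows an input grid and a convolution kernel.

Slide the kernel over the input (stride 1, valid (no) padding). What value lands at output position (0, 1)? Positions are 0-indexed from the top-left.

The receptive field on the input at this output position is [9 10 8 / 10 13 0]. Elementwise product with the kernel and sum: 9·1 + 10·-1 + 8·1 + 10·1 + 0·3.

17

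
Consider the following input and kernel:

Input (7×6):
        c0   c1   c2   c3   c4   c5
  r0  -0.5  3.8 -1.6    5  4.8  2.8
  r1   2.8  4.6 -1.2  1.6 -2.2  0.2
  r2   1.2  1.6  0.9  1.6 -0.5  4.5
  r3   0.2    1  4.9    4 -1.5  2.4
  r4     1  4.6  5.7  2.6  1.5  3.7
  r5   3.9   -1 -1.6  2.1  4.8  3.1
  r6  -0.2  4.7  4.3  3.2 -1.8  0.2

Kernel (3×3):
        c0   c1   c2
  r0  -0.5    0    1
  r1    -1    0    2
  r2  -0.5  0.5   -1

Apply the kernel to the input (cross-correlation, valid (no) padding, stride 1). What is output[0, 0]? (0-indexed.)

-7.25

The receptive field on the input at this output position is [-0.5 3.8 -1.6 / 2.8 4.6 -1.2 / 1.2 1.6 0.9]. Elementwise product with the kernel and sum: -0.5·-0.5 + -1.6·1 + 2.8·-1 + -1.2·2 + 1.2·-0.5 + 1.6·0.5 + 0.9·-1.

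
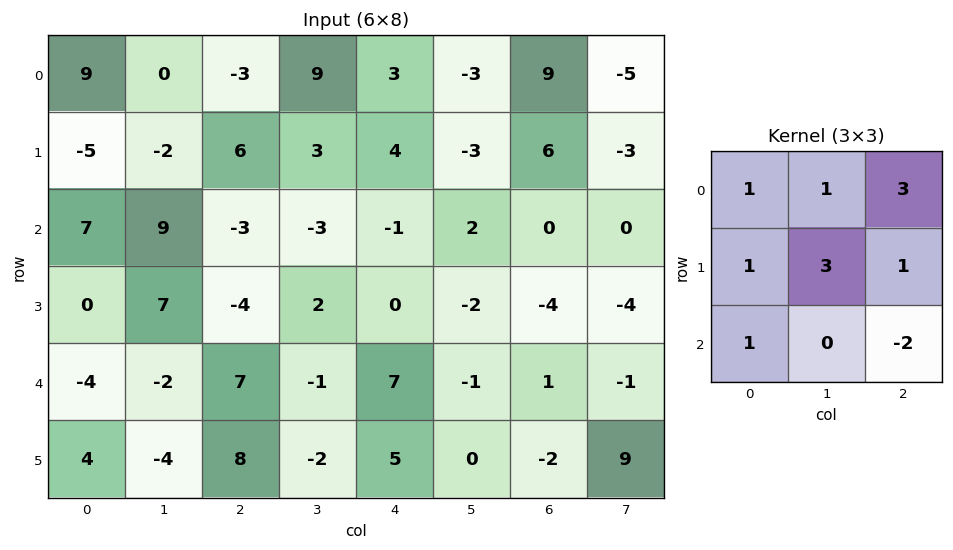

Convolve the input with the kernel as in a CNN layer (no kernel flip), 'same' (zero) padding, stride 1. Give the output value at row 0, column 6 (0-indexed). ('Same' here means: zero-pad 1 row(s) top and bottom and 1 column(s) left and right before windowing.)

22

The receptive field on the zero-padded input at this output position is [0 0 0 / -3 9 -5 / -3 6 -3]. Elementwise product with the kernel and sum: 0·1 + 0·1 + 0·3 + -3·1 + 9·3 + -5·1 + -3·1 + -3·-2.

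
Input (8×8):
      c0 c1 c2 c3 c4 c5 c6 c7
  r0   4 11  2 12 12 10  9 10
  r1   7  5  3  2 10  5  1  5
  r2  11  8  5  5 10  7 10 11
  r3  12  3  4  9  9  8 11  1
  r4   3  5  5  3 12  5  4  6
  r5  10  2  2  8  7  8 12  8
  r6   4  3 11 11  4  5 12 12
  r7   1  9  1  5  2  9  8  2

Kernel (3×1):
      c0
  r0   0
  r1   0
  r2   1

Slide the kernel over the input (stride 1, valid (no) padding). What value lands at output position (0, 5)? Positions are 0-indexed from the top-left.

7

The receptive field on the input at this output position is [10 / 5 / 7]. Elementwise product with the kernel and sum: 7·1.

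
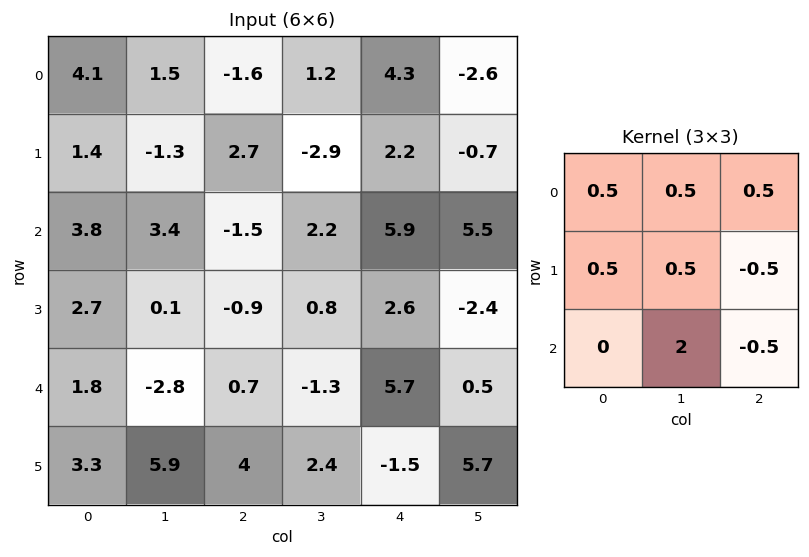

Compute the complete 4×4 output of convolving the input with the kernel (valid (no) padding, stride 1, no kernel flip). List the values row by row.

Output[0,0]: The receptive field on the input at this output position is [4.1 1.5 -1.6 / 1.4 -1.3 2.7 / 3.8 3.4 -1.5]. Elementwise product with the kernel and sum: 4.1·0.5 + 1.5·0.5 + -1.6·0.5 + 1.4·0.5 + -1.3·0.5 + 2.7·-0.5 + 3.4·2 + -1.5·-0.5.

8.25 -1.4 2.2 10.5
6.4 -3.1 -1.3 7
-1.25 3.3 -3.5 20.85
9.9 6.4 3.65 -3.4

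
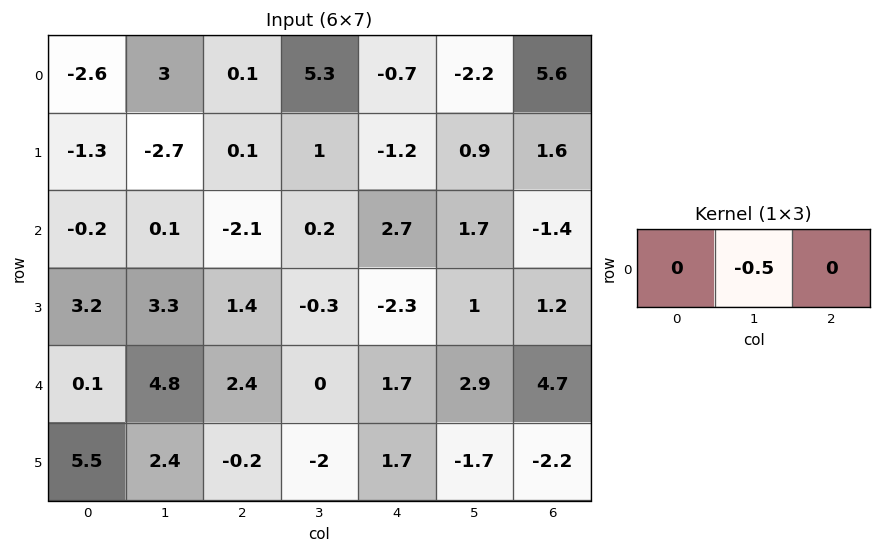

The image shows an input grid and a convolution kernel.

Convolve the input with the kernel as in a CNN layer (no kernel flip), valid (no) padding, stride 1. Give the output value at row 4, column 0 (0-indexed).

The receptive field on the input at this output position is [0.1 4.8 2.4]. Elementwise product with the kernel and sum: 4.8·-0.5.

-2.4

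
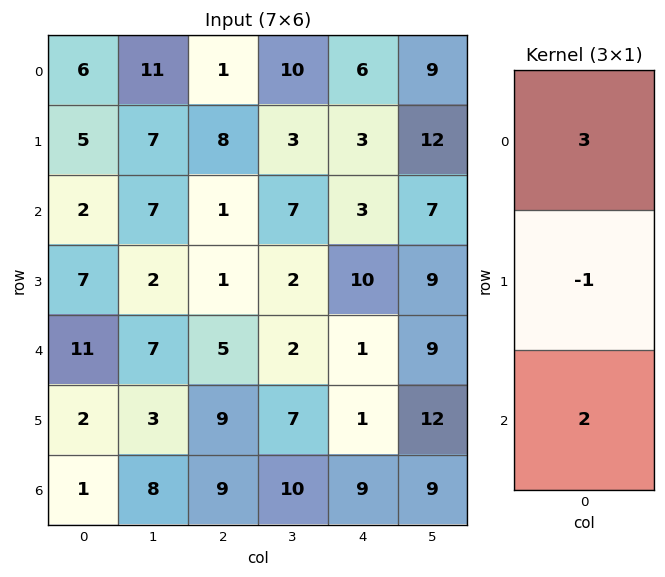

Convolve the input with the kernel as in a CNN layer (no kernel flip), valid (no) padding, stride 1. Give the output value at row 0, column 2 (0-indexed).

-3

The receptive field on the input at this output position is [1 / 8 / 1]. Elementwise product with the kernel and sum: 1·3 + 8·-1 + 1·2.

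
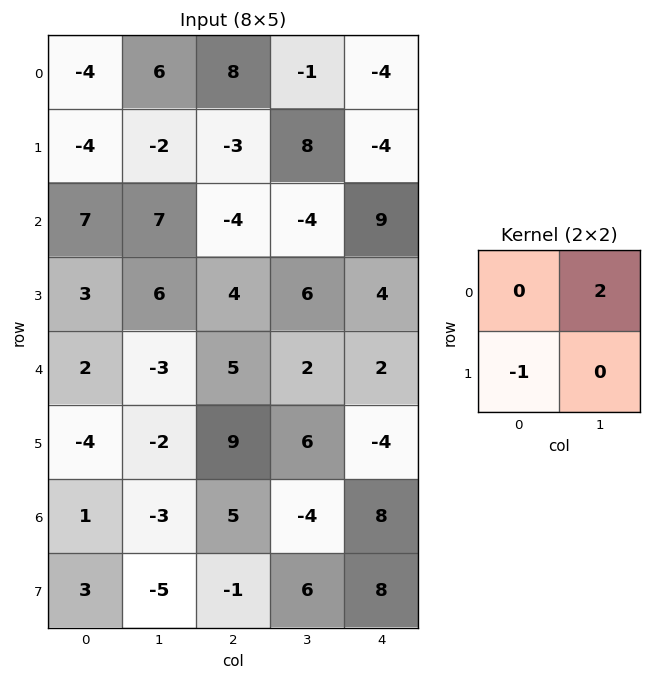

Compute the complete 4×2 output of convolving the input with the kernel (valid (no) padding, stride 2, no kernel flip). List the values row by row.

16 1
11 -12
-2 -5
-9 -7

Output[0,0]: The receptive field on the input at this output position is [-4 6 / -4 -2]. Elementwise product with the kernel and sum: 6·2 + -4·-1.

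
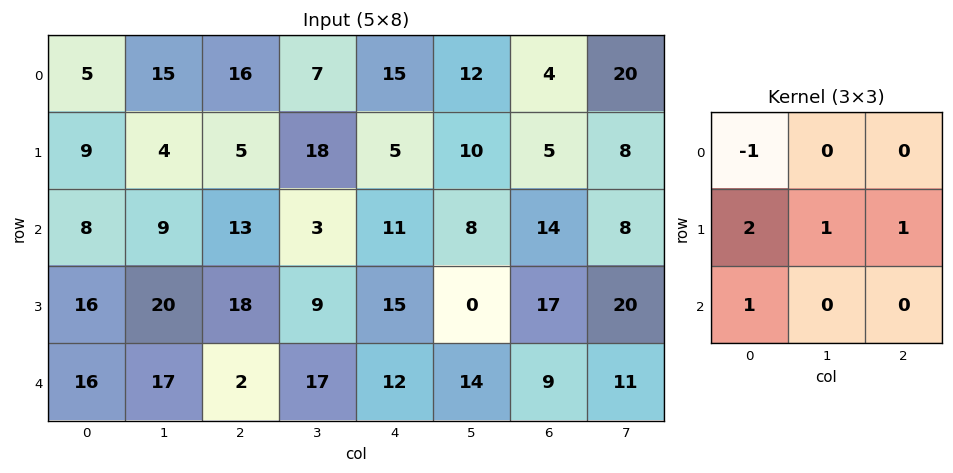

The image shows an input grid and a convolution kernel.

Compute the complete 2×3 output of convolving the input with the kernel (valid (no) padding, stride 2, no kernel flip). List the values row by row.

30 30 21
78 49 48

Output[0,0]: The receptive field on the input at this output position is [5 15 16 / 9 4 5 / 8 9 13]. Elementwise product with the kernel and sum: 5·-1 + 9·2 + 4·1 + 5·1 + 8·1.
Output[0,1]: The receptive field on the input at this output position is [16 7 15 / 5 18 5 / 13 3 11]. Elementwise product with the kernel and sum: 16·-1 + 5·2 + 18·1 + 5·1 + 13·1.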